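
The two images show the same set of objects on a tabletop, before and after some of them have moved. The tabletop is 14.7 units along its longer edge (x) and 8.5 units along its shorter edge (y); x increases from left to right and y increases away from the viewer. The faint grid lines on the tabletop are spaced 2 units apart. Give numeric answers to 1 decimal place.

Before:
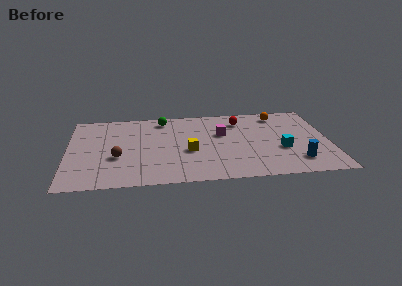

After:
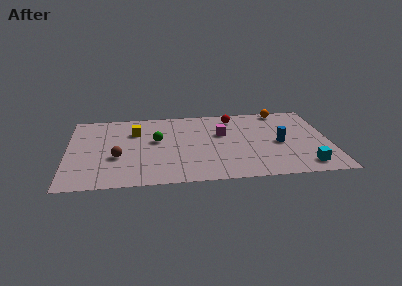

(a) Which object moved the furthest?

the yellow cube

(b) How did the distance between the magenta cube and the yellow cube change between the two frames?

+2.3

The distance was about 2.6 in the first image and 4.9 in the second, so they moved 2.3 units further apart.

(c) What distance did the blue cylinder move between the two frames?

2.3

The blue cylinder moved from about (12.8, 1.8) to (11.9, 3.9), a distance of √(0.9² + 2.1²) ≈ 2.3.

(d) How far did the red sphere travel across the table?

0.6

The red sphere moved from about (9.8, 6.7) to (9.4, 7.1), a distance of √(0.4² + 0.4²) ≈ 0.6.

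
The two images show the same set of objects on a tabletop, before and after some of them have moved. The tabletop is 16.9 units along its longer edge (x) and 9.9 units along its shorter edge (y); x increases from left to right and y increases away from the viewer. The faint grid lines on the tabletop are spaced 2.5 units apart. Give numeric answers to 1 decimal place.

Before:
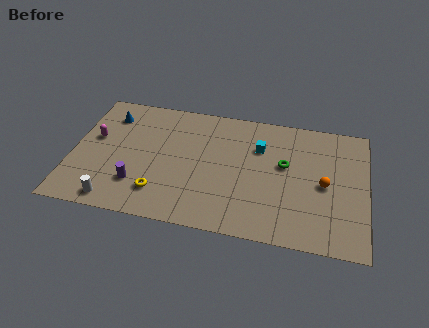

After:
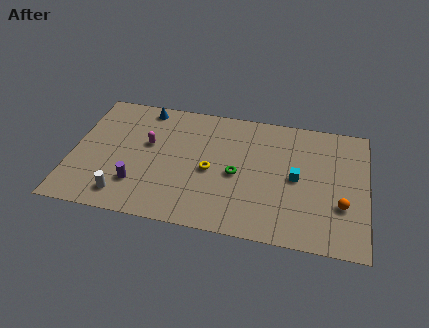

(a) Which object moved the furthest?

the yellow torus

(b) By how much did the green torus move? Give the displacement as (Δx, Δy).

(-2.7, -1.3)

From the two frames, the green torus sits at roughly (12.2, 5.8) before and (9.5, 4.5) after.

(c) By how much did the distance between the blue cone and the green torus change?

-3.4

The distance was about 10.5 in the first image and 7.1 in the second, so they moved 3.4 units closer together.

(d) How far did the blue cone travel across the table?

2.2

From (1.9, 7.8) to (3.9, 8.8), the blue cone covered √(2.0² + 1.0²) ≈ 2.2 units.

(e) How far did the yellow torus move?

3.6

The yellow torus was near (5.2, 2.2) before and (8.0, 4.5) after, so it travelled √(2.8² + 2.3²) ≈ 3.6 units.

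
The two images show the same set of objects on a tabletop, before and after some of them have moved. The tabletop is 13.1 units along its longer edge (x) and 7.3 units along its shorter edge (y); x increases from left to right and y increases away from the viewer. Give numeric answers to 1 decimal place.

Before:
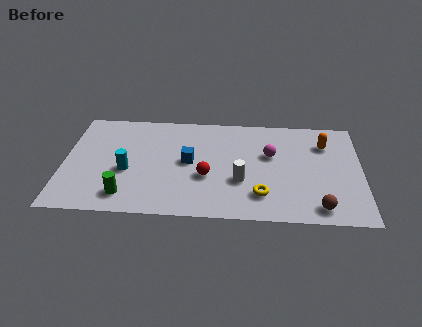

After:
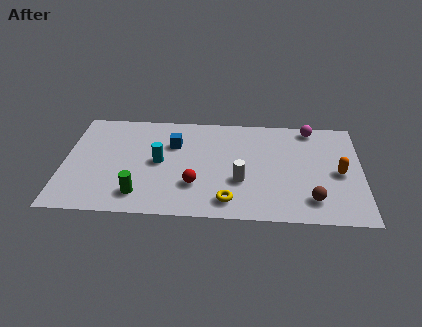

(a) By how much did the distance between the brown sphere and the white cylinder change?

-0.5

The distance was about 3.8 in the first image and 3.3 in the second, so they moved 0.5 units closer together.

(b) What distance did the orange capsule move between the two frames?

2.1

The orange capsule moved from about (11.5, 5.4) to (12.1, 3.4), a distance of √(0.6² + 2.0²) ≈ 2.1.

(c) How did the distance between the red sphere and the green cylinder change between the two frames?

-1.3

Before: roughly 3.8 units apart; after: 2.5. That's 1.3 units closer together.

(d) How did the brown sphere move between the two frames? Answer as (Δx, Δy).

(-0.3, 0.5)

The brown sphere was at about (11.2, 1.0) and moved to about (10.9, 1.5).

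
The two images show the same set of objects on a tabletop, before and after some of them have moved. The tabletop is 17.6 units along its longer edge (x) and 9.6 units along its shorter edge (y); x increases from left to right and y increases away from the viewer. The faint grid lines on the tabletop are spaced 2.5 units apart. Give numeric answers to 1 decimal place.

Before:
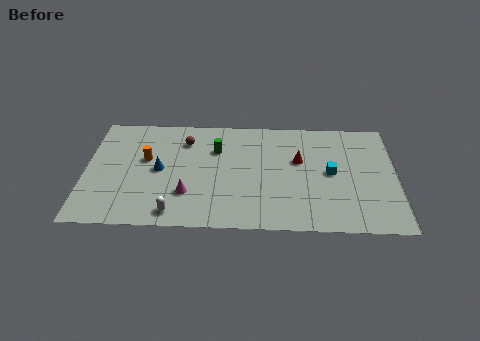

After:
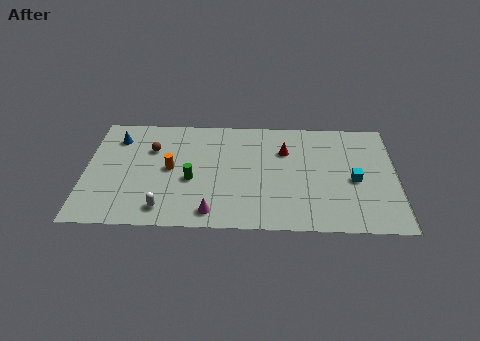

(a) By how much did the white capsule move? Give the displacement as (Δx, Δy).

(-0.6, 0.3)

The white capsule started near (5.1, 1.2) and ended near (4.5, 1.5).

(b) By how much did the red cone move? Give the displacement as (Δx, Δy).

(-0.8, 0.8)

The red cone started near (12.1, 5.9) and ended near (11.3, 6.7).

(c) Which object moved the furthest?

the blue cone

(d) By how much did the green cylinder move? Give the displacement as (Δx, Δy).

(-1.4, -2.7)

The green cylinder started near (7.4, 6.7) and ended near (6.0, 4.0).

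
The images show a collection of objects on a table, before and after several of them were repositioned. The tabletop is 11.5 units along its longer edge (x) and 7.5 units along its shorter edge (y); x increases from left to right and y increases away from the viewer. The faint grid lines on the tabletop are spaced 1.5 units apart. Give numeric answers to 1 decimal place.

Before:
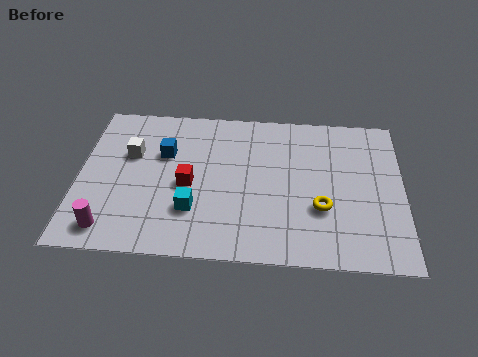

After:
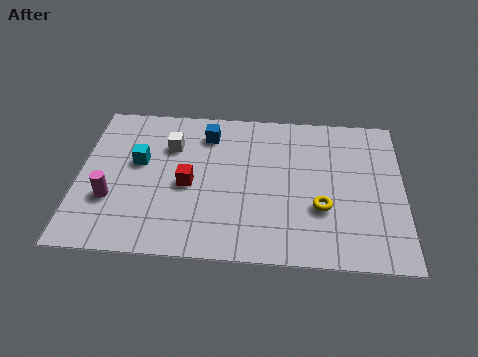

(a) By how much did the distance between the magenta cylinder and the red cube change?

-0.7

Before: roughly 3.5 units apart; after: 2.8. That's 0.7 units closer together.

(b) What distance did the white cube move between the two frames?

1.5

From (1.8, 4.8) to (3.2, 5.3), the white cube covered √(1.4² + 0.5²) ≈ 1.5 units.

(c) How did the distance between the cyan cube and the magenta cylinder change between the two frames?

-1.0

Before: roughly 3.1 units apart; after: 2.1. That's 1.0 units closer together.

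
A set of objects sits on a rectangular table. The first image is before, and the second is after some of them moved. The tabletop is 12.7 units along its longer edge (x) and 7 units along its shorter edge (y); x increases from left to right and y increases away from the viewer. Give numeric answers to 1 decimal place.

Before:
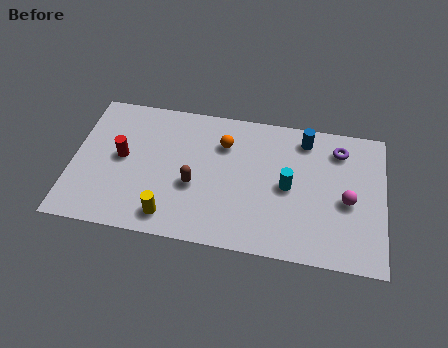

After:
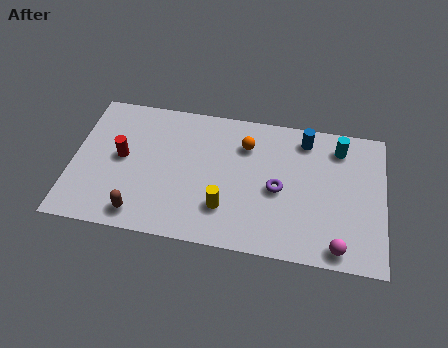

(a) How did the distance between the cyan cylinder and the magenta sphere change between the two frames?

+2.5

Before: roughly 2.4 units apart; after: 4.9. That's 2.5 units further apart.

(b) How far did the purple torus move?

3.4

From (10.8, 5.6) to (8.4, 3.2), the purple torus covered √(2.4² + 2.4²) ≈ 3.4 units.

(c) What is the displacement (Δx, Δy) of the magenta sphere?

(-0.3, -2.3)

The magenta sphere started near (11.2, 3.1) and ended near (10.9, 0.8).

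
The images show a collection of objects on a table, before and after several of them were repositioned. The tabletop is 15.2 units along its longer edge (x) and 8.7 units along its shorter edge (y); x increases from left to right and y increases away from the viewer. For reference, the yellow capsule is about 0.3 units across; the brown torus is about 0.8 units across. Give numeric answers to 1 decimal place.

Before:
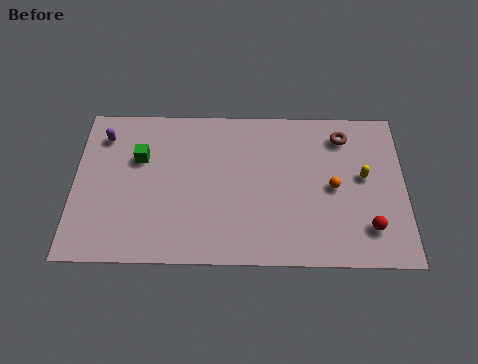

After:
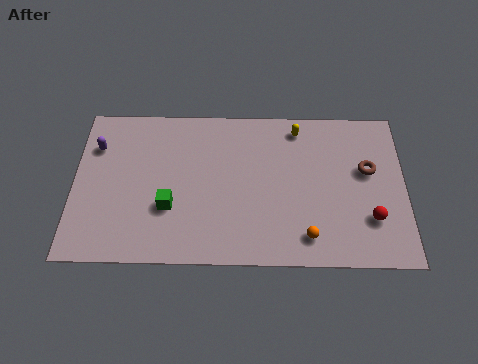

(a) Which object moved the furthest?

the yellow capsule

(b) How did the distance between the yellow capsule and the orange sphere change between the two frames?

+4.5

They were about 1.5 units apart before and 6.0 after — 4.5 units further apart.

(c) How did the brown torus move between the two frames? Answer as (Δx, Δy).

(1.1, -1.9)

The brown torus started near (12.4, 7.1) and ended near (13.5, 5.2).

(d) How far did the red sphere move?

0.5

The red sphere was near (13.5, 2.0) before and (13.6, 2.5) after, so it travelled √(0.1² + 0.5²) ≈ 0.5 units.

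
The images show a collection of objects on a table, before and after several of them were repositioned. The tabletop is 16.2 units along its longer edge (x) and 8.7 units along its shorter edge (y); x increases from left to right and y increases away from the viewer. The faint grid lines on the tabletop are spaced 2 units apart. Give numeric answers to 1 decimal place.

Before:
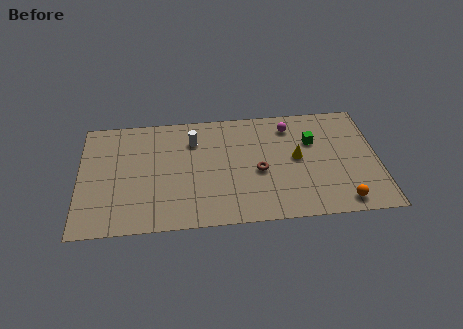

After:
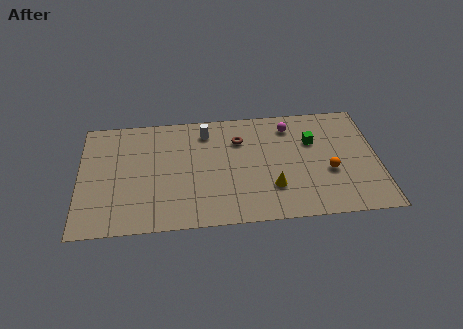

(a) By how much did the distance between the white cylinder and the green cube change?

-0.6

The distance was about 6.5 in the first image and 5.9 in the second, so they moved 0.6 units closer together.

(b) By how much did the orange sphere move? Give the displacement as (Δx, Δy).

(-0.6, 2.3)

The orange sphere was at about (14.1, 1.1) and moved to about (13.5, 3.4).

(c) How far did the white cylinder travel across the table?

0.9

From (6.2, 6.5) to (6.9, 7.1), the white cylinder covered √(0.7² + 0.6²) ≈ 0.9 units.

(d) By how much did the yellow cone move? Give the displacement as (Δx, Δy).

(-1.4, -2.1)

The yellow cone started near (11.8, 4.6) and ended near (10.4, 2.5).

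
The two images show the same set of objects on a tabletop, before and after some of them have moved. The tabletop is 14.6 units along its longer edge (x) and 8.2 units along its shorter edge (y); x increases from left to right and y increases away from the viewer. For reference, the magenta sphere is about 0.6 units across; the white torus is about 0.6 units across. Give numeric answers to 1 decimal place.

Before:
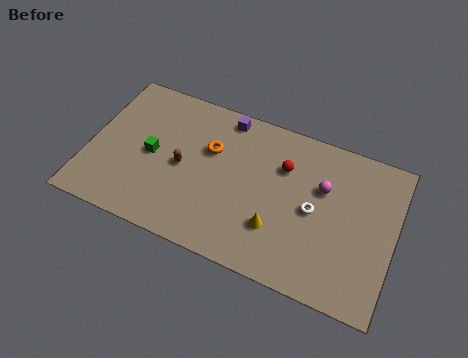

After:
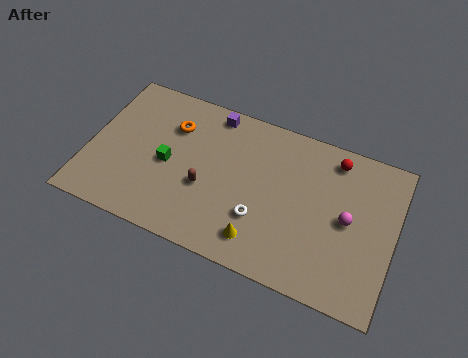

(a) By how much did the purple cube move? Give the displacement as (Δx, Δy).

(-0.6, 0.0)

The purple cube was at about (6.2, 7.3) and moved to about (5.6, 7.3).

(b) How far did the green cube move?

0.8

From (3.0, 4.0) to (3.8, 3.8), the green cube covered √(0.8² + 0.2²) ≈ 0.8 units.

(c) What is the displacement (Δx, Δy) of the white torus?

(-2.4, -1.4)

From the two frames, the white torus sits at roughly (10.8, 4.0) before and (8.4, 2.6) after.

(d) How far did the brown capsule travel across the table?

1.4

The brown capsule was near (4.5, 3.9) before and (5.7, 3.2) after, so it travelled √(1.2² + 0.7²) ≈ 1.4 units.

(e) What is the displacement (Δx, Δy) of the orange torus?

(-1.9, 0.6)

From the two frames, the orange torus sits at roughly (5.7, 5.3) before and (3.8, 5.9) after.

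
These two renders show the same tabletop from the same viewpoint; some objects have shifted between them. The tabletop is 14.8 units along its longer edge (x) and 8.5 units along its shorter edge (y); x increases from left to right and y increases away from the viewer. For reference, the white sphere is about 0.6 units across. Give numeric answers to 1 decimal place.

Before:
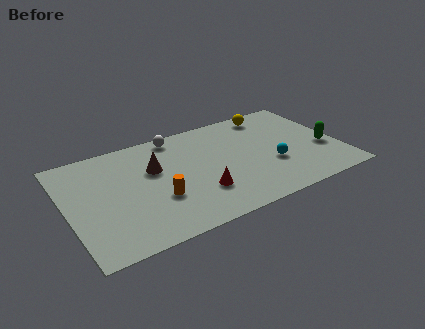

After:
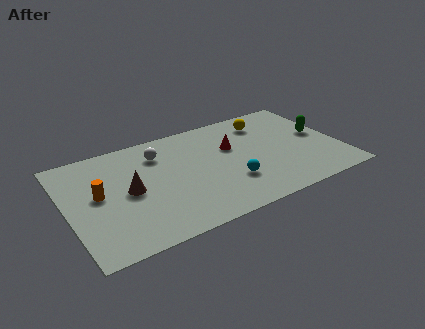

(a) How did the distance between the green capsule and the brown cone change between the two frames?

+1.2

The distance was about 9.4 in the first image and 10.6 in the second, so they moved 1.2 units further apart.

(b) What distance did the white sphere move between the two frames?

1.6

From (6.3, 7.6) to (5.2, 6.5), the white sphere covered √(1.1² + 1.1²) ≈ 1.6 units.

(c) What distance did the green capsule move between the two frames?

1.3

The green capsule moved from about (14.0, 3.3) to (13.9, 4.6), a distance of √(0.1² + 1.3²) ≈ 1.3.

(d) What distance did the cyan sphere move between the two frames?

2.5

The cyan sphere moved from about (11.0, 3.1) to (8.6, 2.6), a distance of √(2.4² + 0.5²) ≈ 2.5.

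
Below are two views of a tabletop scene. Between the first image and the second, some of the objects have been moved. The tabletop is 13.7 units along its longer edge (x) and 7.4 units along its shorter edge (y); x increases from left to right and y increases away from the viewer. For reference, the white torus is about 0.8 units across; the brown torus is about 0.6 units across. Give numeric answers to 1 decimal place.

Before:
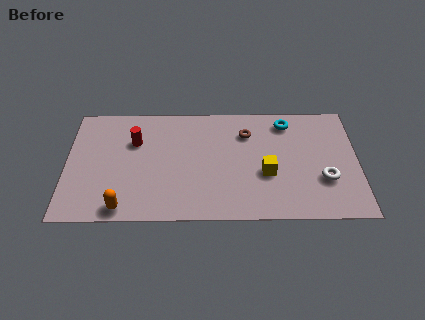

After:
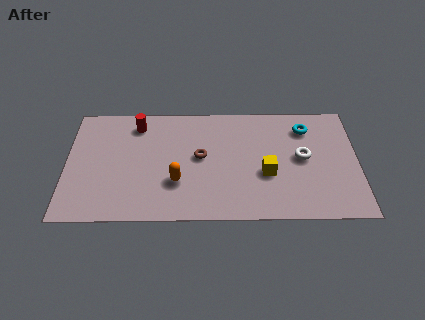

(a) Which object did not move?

the yellow cube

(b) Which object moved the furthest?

the orange capsule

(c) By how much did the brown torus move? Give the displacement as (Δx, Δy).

(-2.2, -1.5)

From the two frames, the brown torus sits at roughly (8.5, 5.5) before and (6.3, 4.0) after.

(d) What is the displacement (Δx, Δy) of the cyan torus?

(0.9, -0.4)

The cyan torus was at about (10.4, 6.2) and moved to about (11.3, 5.8).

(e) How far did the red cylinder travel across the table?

1.1

The red cylinder was near (3.2, 5.0) before and (3.3, 6.1) after, so it travelled √(0.1² + 1.1²) ≈ 1.1 units.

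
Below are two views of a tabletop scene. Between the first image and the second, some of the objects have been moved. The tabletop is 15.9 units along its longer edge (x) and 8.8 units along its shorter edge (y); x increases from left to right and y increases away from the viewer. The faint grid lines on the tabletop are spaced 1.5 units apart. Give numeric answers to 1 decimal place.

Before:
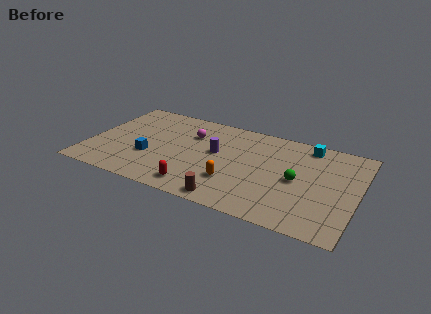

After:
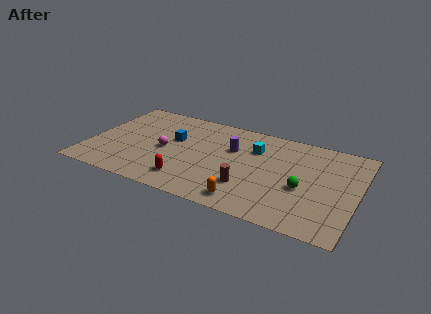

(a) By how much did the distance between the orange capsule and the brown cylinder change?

-0.4

Before: roughly 1.7 units apart; after: 1.3. That's 0.4 units closer together.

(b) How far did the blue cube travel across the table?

2.5

The blue cube was near (3.7, 3.1) before and (4.9, 5.3) after, so it travelled √(1.2² + 2.2²) ≈ 2.5 units.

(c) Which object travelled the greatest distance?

the cyan cube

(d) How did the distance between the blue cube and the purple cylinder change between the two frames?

-0.7

They were about 4.2 units apart before and 3.5 after — 0.7 units closer together.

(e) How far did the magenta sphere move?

2.5

From (5.8, 6.2) to (4.5, 4.1), the magenta sphere covered √(1.3² + 2.1²) ≈ 2.5 units.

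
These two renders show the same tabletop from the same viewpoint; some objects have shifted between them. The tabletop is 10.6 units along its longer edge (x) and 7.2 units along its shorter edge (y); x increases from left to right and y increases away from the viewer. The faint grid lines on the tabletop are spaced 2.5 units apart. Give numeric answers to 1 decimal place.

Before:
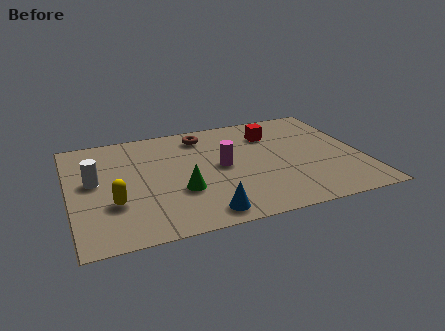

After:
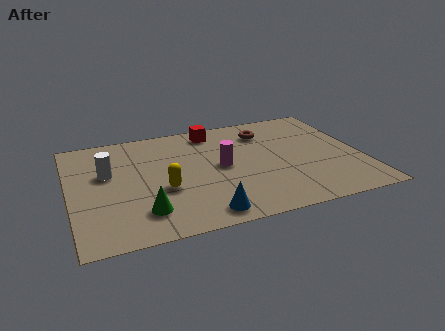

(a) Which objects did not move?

the blue cone and the magenta cylinder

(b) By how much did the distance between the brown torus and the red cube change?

-0.6

Before: roughly 2.6 units apart; after: 2.0. That's 0.6 units closer together.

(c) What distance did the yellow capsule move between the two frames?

1.8

From (1.5, 2.4) to (3.3, 2.8), the yellow capsule covered √(1.8² + 0.4²) ≈ 1.8 units.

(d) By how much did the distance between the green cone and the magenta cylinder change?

+1.7

The distance was about 2.0 in the first image and 3.7 in the second, so they moved 1.7 units further apart.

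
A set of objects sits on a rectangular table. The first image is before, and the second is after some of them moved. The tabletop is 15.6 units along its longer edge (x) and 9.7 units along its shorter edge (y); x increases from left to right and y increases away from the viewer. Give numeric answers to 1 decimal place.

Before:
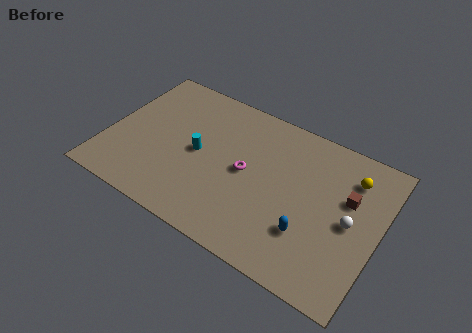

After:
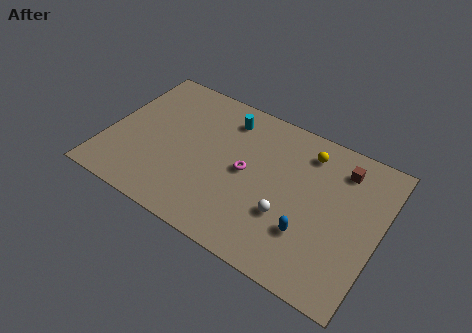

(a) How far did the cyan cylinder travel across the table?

3.3

The cyan cylinder moved from about (5.2, 4.8) to (6.4, 7.9), a distance of √(1.2² + 3.1²) ≈ 3.3.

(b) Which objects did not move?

the magenta torus and the blue capsule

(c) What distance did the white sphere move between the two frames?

3.7

The white sphere was near (14.0, 4.7) before and (10.6, 3.3) after, so it travelled √(3.4² + 1.4²) ≈ 3.7 units.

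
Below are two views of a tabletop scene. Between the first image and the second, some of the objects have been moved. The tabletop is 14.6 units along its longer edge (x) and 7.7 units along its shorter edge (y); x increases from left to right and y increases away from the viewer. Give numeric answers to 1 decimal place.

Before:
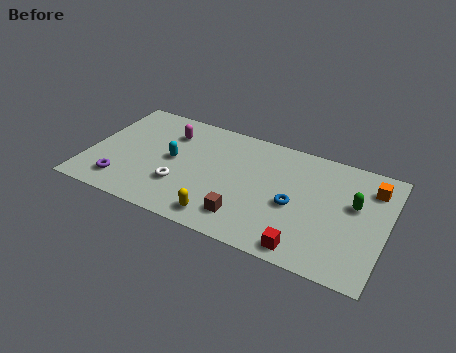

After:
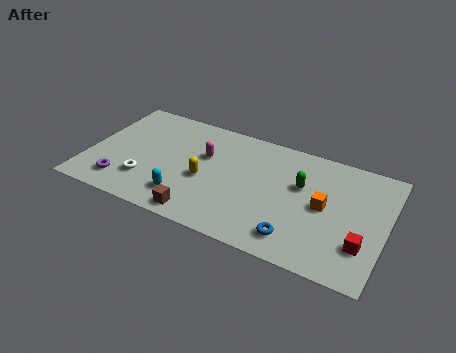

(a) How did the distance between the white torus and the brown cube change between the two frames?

-0.3

The distance was about 3.4 in the first image and 3.1 in the second, so they moved 0.3 units closer together.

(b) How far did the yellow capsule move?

2.5

The yellow capsule moved from about (6.9, 1.1) to (5.8, 3.3), a distance of √(1.1² + 2.2²) ≈ 2.5.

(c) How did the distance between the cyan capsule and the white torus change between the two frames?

+0.3

Before: roughly 1.7 units apart; after: 2.0. That's 0.3 units further apart.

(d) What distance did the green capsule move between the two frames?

2.6

The green capsule moved from about (13.0, 4.6) to (10.4, 4.8), a distance of √(2.6² + 0.2²) ≈ 2.6.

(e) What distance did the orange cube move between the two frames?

3.0

The orange cube moved from about (13.7, 6.0) to (11.6, 3.9), a distance of √(2.1² + 2.1²) ≈ 3.0.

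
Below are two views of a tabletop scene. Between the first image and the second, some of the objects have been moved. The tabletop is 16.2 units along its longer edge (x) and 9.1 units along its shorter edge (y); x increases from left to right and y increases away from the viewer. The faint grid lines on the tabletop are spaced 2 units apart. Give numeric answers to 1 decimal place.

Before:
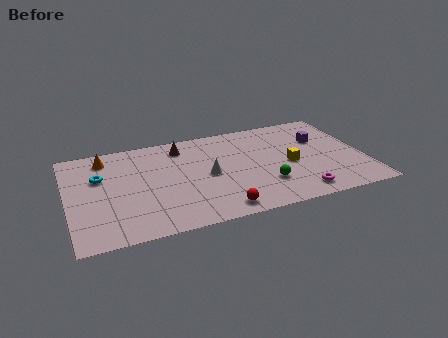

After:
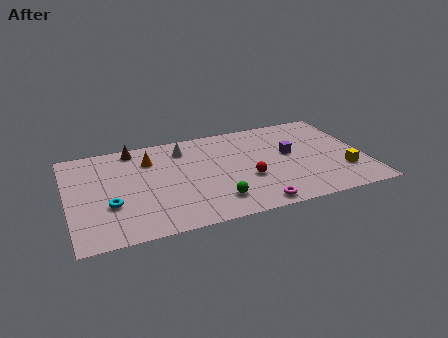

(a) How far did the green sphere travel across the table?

2.9

The green sphere moved from about (10.6, 2.6) to (7.8, 1.9), a distance of √(2.8² + 0.7²) ≈ 2.9.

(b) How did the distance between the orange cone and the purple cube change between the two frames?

-4.1

Before: roughly 11.9 units apart; after: 7.8. That's 4.1 units closer together.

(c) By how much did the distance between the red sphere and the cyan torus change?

-0.3

They were about 7.8 units apart before and 7.5 after — 0.3 units closer together.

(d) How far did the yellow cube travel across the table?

3.2

The yellow cube was near (12.1, 4.1) before and (14.9, 2.6) after, so it travelled √(2.8² + 1.5²) ≈ 3.2 units.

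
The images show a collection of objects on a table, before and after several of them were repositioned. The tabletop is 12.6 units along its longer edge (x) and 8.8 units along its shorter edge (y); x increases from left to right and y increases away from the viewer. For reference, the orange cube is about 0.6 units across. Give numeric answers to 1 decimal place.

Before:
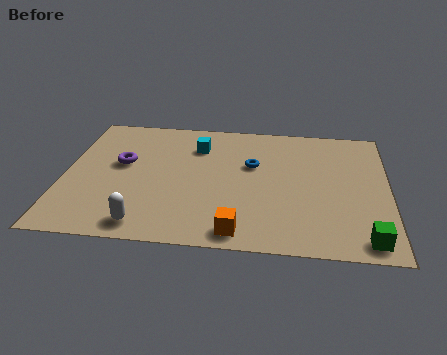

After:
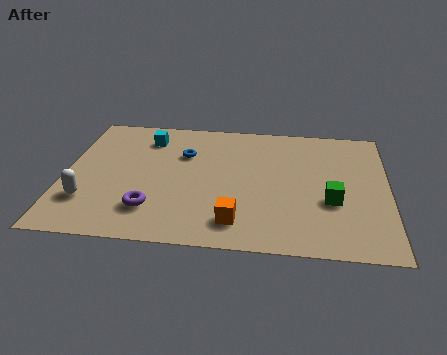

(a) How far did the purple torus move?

3.3

From (2.2, 5.1) to (3.5, 2.1), the purple torus covered √(1.3² + 3.0²) ≈ 3.3 units.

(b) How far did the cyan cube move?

2.0

The cyan cube moved from about (5.1, 6.6) to (3.1, 7.0), a distance of √(2.0² + 0.4²) ≈ 2.0.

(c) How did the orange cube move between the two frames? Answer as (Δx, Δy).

(-0.1, 0.6)

The orange cube started near (6.9, 1.0) and ended near (6.8, 1.6).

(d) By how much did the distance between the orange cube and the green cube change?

-0.8

The distance was about 4.8 in the first image and 4.0 in the second, so they moved 0.8 units closer together.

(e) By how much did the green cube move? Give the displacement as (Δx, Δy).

(-1.3, 2.3)

The green cube was at about (11.7, 1.0) and moved to about (10.4, 3.3).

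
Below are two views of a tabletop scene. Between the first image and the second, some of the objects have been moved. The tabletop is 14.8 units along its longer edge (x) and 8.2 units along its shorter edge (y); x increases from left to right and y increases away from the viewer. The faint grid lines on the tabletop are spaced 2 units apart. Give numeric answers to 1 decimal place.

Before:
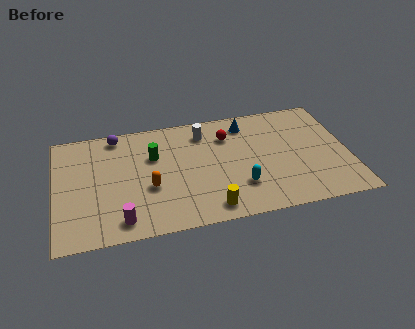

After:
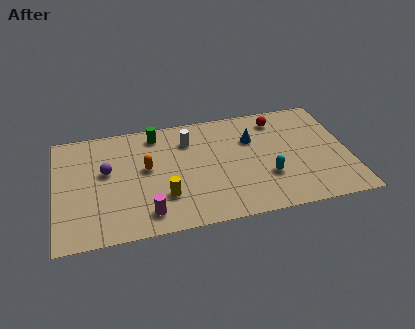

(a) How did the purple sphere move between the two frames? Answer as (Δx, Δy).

(-0.6, -2.5)

The purple sphere was at about (3.2, 7.3) and moved to about (2.6, 4.8).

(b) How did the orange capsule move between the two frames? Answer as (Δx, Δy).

(-0.1, 1.4)

From the two frames, the orange capsule sits at roughly (4.7, 3.2) before and (4.6, 4.6) after.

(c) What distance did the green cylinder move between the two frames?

1.6

The green cylinder moved from about (5.0, 5.4) to (5.2, 7.0), a distance of √(0.2² + 1.6²) ≈ 1.6.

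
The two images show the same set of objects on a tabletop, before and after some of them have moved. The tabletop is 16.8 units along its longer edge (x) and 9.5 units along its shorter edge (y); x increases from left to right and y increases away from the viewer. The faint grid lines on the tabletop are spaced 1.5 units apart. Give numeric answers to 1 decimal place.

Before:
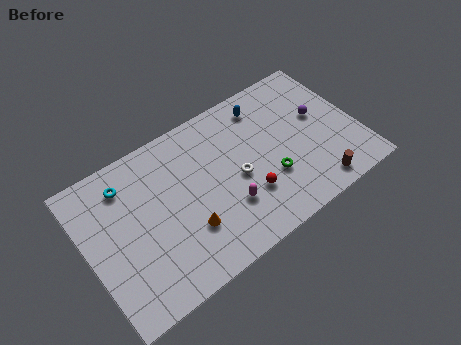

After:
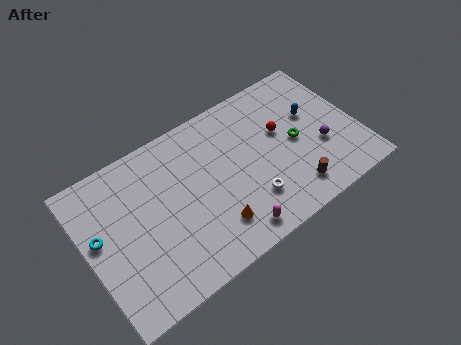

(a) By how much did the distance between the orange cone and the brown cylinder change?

-3.1

They were about 8.0 units apart before and 4.9 after — 3.1 units closer together.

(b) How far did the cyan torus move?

3.0

The cyan torus moved from about (2.8, 7.6) to (0.8, 5.4), a distance of √(2.0² + 2.2²) ≈ 3.0.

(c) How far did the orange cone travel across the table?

1.7

From (5.8, 2.9) to (7.3, 2.2), the orange cone covered √(1.5² + 0.7²) ≈ 1.7 units.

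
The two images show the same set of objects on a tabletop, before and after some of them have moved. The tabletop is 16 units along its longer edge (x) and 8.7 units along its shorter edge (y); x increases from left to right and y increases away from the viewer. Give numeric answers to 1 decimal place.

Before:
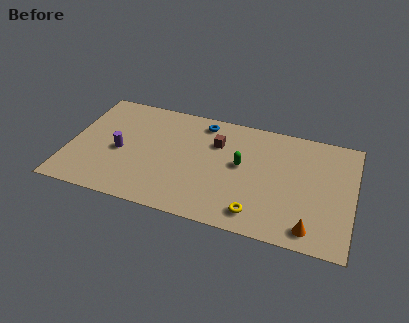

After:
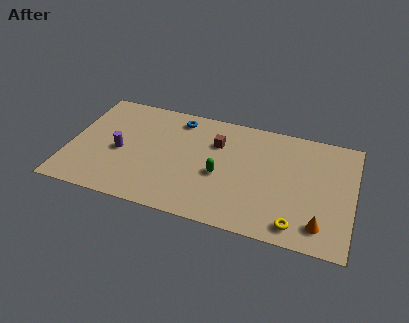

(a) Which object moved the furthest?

the yellow torus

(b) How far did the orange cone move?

0.6

From (13.8, 1.2) to (14.3, 1.6), the orange cone covered √(0.5² + 0.4²) ≈ 0.6 units.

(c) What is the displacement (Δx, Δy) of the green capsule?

(-1.1, -1.1)

From the two frames, the green capsule sits at roughly (9.7, 4.8) before and (8.6, 3.7) after.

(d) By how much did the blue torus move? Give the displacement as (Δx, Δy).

(-1.4, -0.1)

The blue torus was at about (7.3, 7.5) and moved to about (5.9, 7.4).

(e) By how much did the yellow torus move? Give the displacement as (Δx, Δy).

(2.2, -0.2)

From the two frames, the yellow torus sits at roughly (10.8, 1.4) before and (13.0, 1.2) after.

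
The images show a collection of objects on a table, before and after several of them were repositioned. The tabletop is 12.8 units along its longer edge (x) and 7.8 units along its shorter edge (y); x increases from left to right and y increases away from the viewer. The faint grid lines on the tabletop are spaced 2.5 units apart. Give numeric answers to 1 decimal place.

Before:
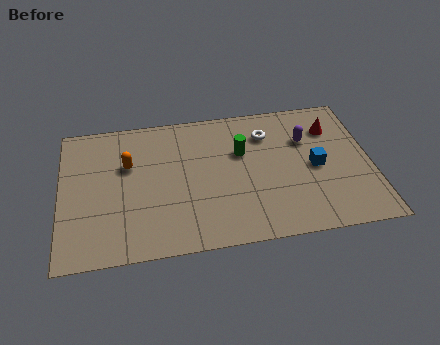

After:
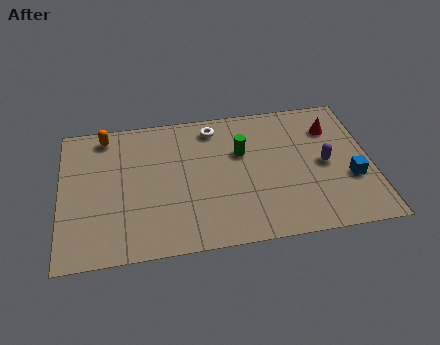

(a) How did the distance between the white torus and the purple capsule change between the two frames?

+3.6

The distance was about 1.7 in the first image and 5.3 in the second, so they moved 3.6 units further apart.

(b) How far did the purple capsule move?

1.7

The purple capsule was near (10.2, 5.3) before and (10.9, 3.8) after, so it travelled √(0.7² + 1.5²) ≈ 1.7 units.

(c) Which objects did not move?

the green cylinder and the red cone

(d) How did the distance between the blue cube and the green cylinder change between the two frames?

+1.6

The distance was about 3.3 in the first image and 4.9 in the second, so they moved 1.6 units further apart.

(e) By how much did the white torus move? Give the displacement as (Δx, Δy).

(-2.2, 0.7)

The white torus was at about (8.6, 5.9) and moved to about (6.4, 6.6).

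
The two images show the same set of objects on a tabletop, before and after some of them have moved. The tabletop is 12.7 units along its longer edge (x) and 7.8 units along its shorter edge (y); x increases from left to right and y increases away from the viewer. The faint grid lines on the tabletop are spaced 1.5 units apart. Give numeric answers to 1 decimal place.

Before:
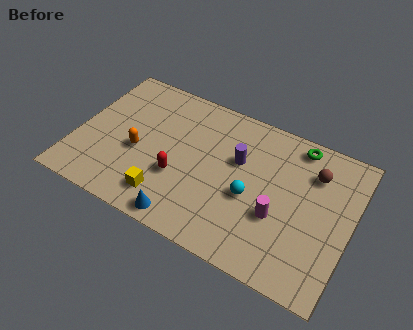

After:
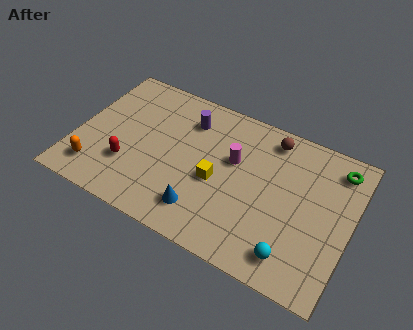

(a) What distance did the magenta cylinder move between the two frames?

3.0

From (9.5, 2.9) to (7.2, 4.8), the magenta cylinder covered √(2.3² + 1.9²) ≈ 3.0 units.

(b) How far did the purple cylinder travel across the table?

2.7

The purple cylinder was near (7.4, 4.9) before and (4.9, 6.0) after, so it travelled √(2.5² + 1.1²) ≈ 2.7 units.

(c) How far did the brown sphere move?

2.3

From (10.8, 5.8) to (8.7, 6.7), the brown sphere covered √(2.1² + 0.9²) ≈ 2.3 units.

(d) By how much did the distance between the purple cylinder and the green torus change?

+3.7

The distance was about 3.2 in the first image and 6.9 in the second, so they moved 3.7 units further apart.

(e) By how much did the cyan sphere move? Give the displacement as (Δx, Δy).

(2.2, -2.0)

The cyan sphere was at about (8.2, 3.3) and moved to about (10.4, 1.3).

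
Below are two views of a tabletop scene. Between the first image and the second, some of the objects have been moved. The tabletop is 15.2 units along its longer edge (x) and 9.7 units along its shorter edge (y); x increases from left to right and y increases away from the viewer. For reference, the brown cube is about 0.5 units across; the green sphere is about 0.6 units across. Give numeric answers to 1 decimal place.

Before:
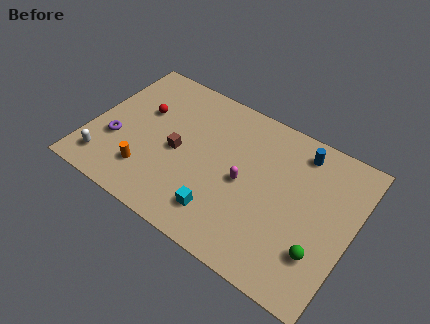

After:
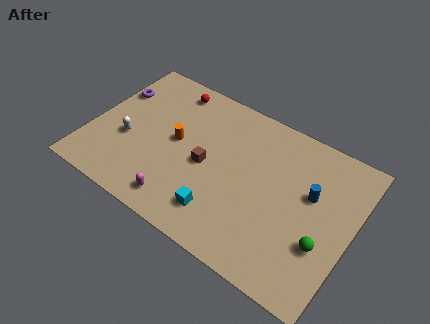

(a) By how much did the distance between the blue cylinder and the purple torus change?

+0.7

The distance was about 11.2 in the first image and 11.9 in the second, so they moved 0.7 units further apart.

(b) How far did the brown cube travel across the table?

1.7

The brown cube was near (5.1, 4.5) before and (6.8, 4.5) after, so it travelled √(1.7² + 0.0²) ≈ 1.7 units.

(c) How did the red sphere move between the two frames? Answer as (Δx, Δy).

(1.2, 2.3)

The red sphere started near (2.7, 6.1) and ended near (3.9, 8.4).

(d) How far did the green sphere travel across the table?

0.6

The green sphere moved from about (13.7, 2.7) to (13.8, 3.3), a distance of √(0.1² + 0.6²) ≈ 0.6.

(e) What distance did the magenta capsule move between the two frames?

4.5

The magenta capsule moved from about (9.0, 4.6) to (5.8, 1.4), a distance of √(3.2² + 3.2²) ≈ 4.5.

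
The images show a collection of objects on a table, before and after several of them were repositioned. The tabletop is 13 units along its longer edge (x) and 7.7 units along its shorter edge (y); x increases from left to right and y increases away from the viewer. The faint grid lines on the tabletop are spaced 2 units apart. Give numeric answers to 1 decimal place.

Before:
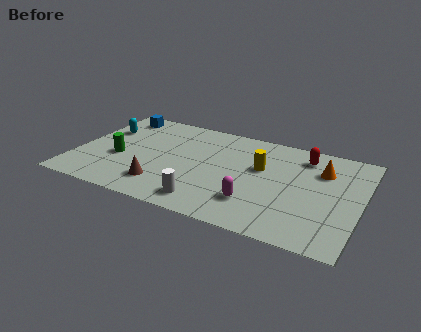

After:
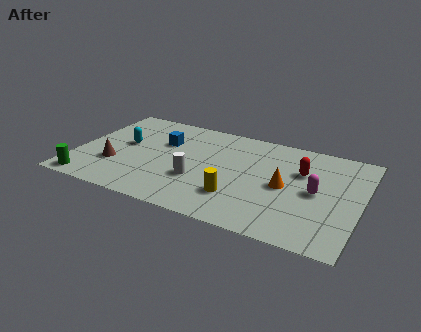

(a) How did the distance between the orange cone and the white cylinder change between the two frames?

-2.4

Before: roughly 6.4 units apart; after: 4.0. That's 2.4 units closer together.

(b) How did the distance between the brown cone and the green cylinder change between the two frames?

-0.6

Before: roughly 2.6 units apart; after: 2.0. That's 0.6 units closer together.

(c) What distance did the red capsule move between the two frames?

1.2

The red capsule was near (10.2, 6.3) before and (10.2, 5.1) after, so it travelled √(0.0² + 1.2²) ≈ 1.2 units.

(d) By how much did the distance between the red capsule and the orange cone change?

+0.3

They were about 1.2 units apart before and 1.5 after — 0.3 units further apart.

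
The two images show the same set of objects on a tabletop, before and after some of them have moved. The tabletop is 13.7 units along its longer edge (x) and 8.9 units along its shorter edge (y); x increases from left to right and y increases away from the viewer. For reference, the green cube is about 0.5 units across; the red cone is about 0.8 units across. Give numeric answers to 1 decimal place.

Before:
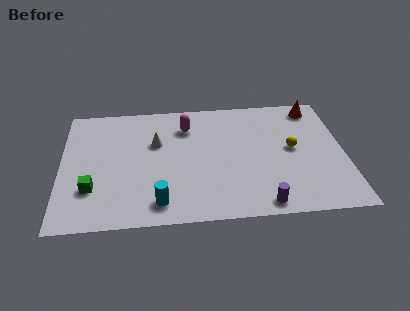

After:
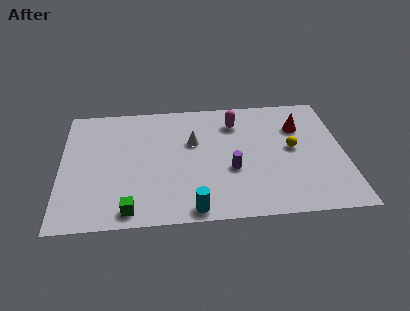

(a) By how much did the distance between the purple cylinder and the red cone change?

-2.9

The distance was about 7.4 in the first image and 4.5 in the second, so they moved 2.9 units closer together.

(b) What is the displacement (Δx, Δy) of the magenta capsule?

(2.4, 0.1)

The magenta capsule was at about (6.1, 6.8) and moved to about (8.5, 6.9).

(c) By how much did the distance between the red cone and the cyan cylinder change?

-2.3

They were about 9.9 units apart before and 7.6 after — 2.3 units closer together.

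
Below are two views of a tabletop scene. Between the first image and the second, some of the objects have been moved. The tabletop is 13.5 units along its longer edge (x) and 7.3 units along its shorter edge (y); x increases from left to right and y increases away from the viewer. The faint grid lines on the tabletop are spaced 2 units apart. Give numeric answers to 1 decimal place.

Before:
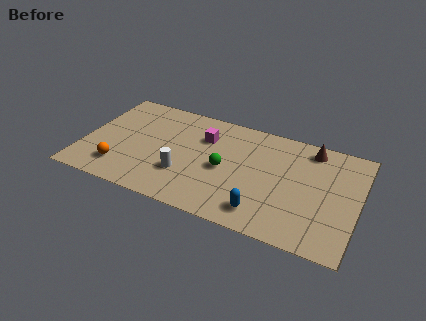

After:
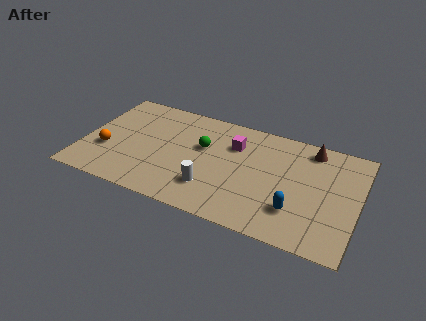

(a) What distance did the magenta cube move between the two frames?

1.5

The magenta cube was near (5.8, 5.2) before and (7.3, 5.2) after, so it travelled √(1.5² + 0.0²) ≈ 1.5 units.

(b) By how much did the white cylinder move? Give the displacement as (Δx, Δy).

(1.4, -0.4)

The white cylinder was at about (5.1, 2.3) and moved to about (6.5, 1.9).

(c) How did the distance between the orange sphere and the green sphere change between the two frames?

-0.3

They were about 5.3 units apart before and 5.0 after — 0.3 units closer together.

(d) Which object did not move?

the brown cone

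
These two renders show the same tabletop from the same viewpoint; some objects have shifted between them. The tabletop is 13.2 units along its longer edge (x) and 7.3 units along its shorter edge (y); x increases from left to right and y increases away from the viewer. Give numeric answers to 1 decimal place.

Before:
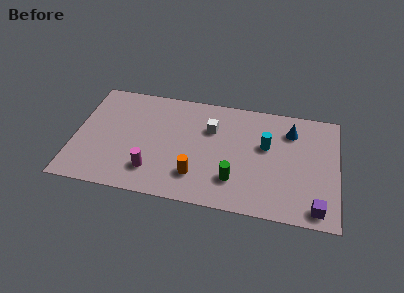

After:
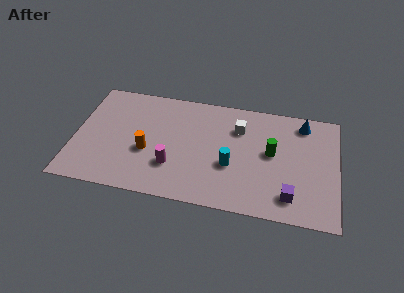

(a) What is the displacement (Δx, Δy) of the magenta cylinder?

(1.0, 0.5)

The magenta cylinder was at about (4.0, 1.7) and moved to about (5.0, 2.2).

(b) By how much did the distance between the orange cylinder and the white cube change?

+1.8

The distance was about 3.3 in the first image and 5.1 in the second, so they moved 1.8 units further apart.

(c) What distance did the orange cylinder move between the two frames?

2.7

The orange cylinder moved from about (6.2, 1.8) to (3.7, 2.9), a distance of √(2.5² + 1.1²) ≈ 2.7.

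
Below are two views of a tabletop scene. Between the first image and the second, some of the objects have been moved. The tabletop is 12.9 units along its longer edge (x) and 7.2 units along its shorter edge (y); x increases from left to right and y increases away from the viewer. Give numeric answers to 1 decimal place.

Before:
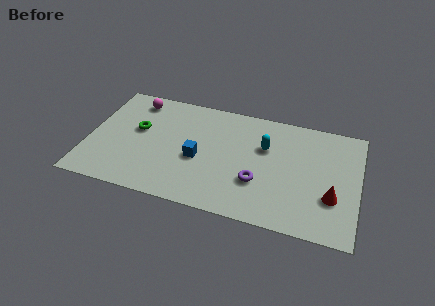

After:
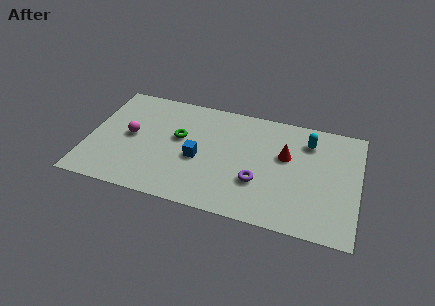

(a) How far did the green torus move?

2.0

From (2.3, 4.2) to (4.3, 4.2), the green torus covered √(2.0² + 0.0²) ≈ 2.0 units.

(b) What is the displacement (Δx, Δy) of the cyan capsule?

(2.0, 0.9)

From the two frames, the cyan capsule sits at roughly (8.4, 4.7) before and (10.4, 5.6) after.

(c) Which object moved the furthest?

the red cone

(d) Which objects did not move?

the purple torus and the blue cube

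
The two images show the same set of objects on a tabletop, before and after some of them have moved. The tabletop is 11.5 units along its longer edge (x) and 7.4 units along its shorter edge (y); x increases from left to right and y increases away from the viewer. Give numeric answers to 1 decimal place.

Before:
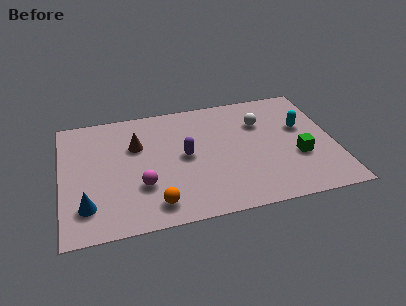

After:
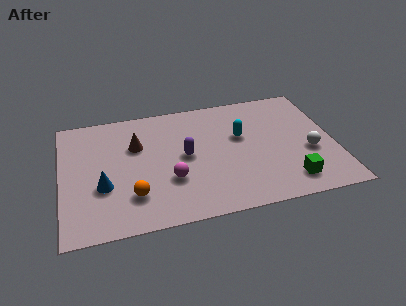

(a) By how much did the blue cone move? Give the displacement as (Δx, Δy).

(0.7, 1.0)

From the two frames, the blue cone sits at roughly (1.0, 1.7) before and (1.7, 2.7) after.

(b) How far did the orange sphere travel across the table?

1.1

The orange sphere was near (3.8, 1.2) before and (2.9, 1.9) after, so it travelled √(0.9² + 0.7²) ≈ 1.1 units.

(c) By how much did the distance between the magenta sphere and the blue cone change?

+0.4

They were about 2.4 units apart before and 2.8 after — 0.4 units further apart.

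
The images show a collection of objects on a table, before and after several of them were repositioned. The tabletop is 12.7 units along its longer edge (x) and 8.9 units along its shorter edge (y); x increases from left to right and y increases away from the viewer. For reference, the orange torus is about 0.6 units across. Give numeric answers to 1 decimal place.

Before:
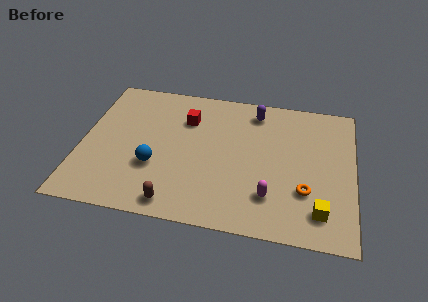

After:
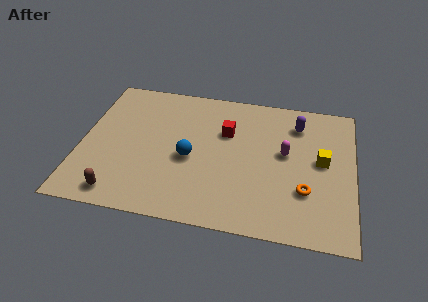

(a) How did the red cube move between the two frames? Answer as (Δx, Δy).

(1.9, -0.5)

The red cube was at about (4.8, 6.4) and moved to about (6.7, 5.9).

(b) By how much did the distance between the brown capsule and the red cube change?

+1.3

The distance was about 5.4 in the first image and 6.7 in the second, so they moved 1.3 units further apart.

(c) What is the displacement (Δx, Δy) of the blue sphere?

(1.6, 0.8)

From the two frames, the blue sphere sits at roughly (3.5, 3.1) before and (5.1, 3.9) after.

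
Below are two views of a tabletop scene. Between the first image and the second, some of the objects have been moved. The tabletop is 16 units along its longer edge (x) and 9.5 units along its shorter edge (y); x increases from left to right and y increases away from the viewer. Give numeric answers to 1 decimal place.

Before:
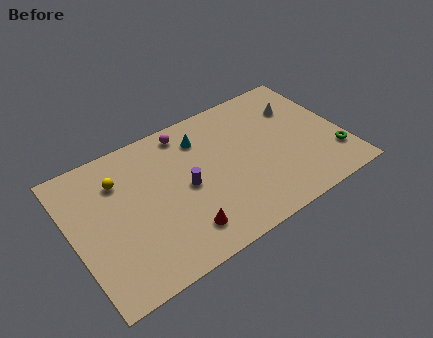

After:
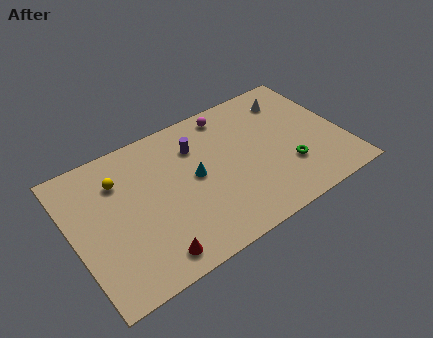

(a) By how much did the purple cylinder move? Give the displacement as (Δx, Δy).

(1.0, 2.4)

The purple cylinder was at about (6.6, 4.6) and moved to about (7.6, 7.0).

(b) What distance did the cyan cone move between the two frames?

2.5

The cyan cone moved from about (8.0, 7.4) to (7.2, 5.0), a distance of √(0.8² + 2.4²) ≈ 2.5.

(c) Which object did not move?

the yellow sphere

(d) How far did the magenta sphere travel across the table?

2.6

From (7.2, 8.3) to (9.8, 8.3), the magenta sphere covered √(2.6² + 0.0²) ≈ 2.6 units.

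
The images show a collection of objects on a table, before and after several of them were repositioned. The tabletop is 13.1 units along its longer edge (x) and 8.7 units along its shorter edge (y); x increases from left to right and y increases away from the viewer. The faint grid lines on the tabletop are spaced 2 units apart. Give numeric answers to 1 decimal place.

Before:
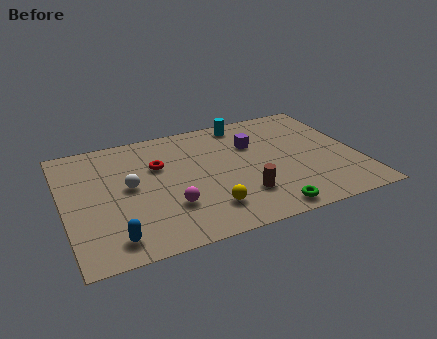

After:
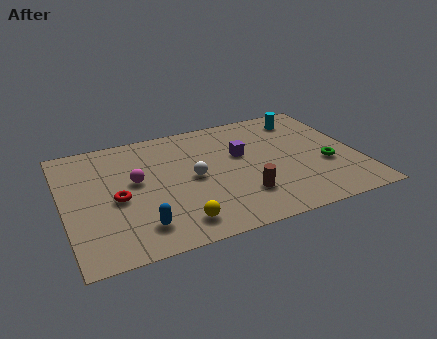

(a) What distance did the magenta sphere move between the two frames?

2.6

The magenta sphere moved from about (4.5, 2.6) to (3.2, 4.9), a distance of √(1.3² + 2.3²) ≈ 2.6.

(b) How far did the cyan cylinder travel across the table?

2.7

The cyan cylinder moved from about (8.4, 7.7) to (11.1, 7.2), a distance of √(2.7² + 0.5²) ≈ 2.7.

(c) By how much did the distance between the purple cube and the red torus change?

+1.6

The distance was about 4.3 in the first image and 5.9 in the second, so they moved 1.6 units further apart.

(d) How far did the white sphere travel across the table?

2.8

From (2.9, 4.6) to (5.7, 4.3), the white sphere covered √(2.8² + 0.3²) ≈ 2.8 units.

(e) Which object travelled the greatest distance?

the green torus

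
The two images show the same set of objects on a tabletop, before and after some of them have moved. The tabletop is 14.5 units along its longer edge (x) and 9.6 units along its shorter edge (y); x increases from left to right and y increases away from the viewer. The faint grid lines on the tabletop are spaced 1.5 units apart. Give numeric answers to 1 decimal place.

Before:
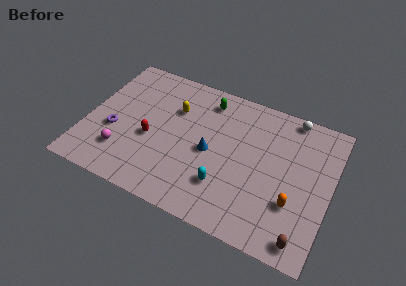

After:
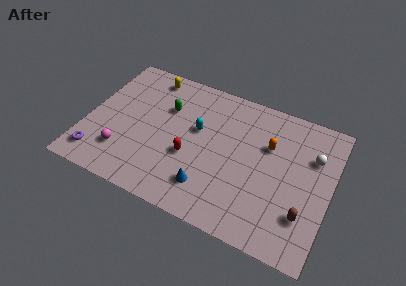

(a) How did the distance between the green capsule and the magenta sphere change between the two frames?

-2.5

They were about 7.1 units apart before and 4.6 after — 2.5 units closer together.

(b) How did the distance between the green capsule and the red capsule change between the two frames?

-1.6

The distance was about 4.9 in the first image and 3.3 in the second, so they moved 1.6 units closer together.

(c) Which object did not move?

the magenta sphere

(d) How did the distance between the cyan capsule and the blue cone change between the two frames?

+1.6

Before: roughly 2.2 units apart; after: 3.8. That's 1.6 units further apart.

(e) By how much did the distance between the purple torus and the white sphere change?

+2.0

Before: roughly 11.3 units apart; after: 13.3. That's 2.0 units further apart.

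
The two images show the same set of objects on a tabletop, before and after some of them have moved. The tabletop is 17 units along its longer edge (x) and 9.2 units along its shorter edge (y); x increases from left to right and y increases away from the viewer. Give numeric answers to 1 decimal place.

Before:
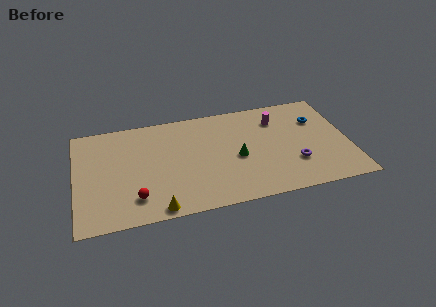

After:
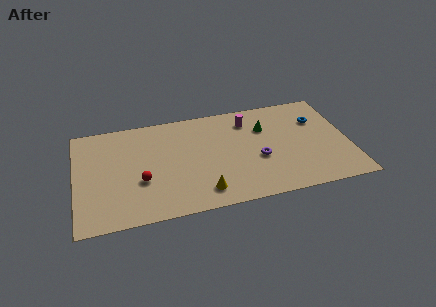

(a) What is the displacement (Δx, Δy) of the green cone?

(1.9, 2.3)

From the two frames, the green cone sits at roughly (10.0, 4.1) before and (11.9, 6.4) after.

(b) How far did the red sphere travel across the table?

1.5

The red sphere moved from about (3.6, 2.0) to (4.0, 3.4), a distance of √(0.4² + 1.4²) ≈ 1.5.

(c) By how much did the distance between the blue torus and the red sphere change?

-0.8

The distance was about 12.4 in the first image and 11.6 in the second, so they moved 0.8 units closer together.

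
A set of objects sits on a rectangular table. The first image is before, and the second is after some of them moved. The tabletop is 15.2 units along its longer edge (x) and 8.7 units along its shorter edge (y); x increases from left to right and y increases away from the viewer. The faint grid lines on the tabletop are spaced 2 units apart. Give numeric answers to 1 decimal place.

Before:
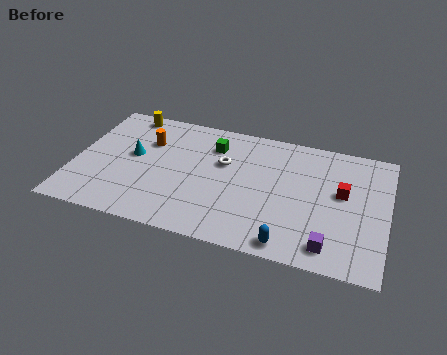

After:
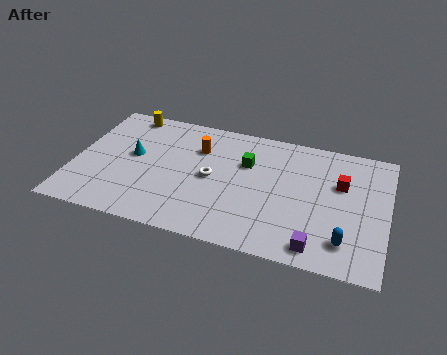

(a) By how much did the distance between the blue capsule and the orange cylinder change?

-0.3

The distance was about 8.9 in the first image and 8.6 in the second, so they moved 0.3 units closer together.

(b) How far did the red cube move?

0.6

From (13.0, 5.0) to (12.9, 5.6), the red cube covered √(0.1² + 0.6²) ≈ 0.6 units.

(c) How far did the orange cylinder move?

2.5

The orange cylinder was near (3.4, 6.0) before and (5.9, 6.2) after, so it travelled √(2.5² + 0.2²) ≈ 2.5 units.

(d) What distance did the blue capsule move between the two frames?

2.8

The blue capsule moved from about (10.7, 0.9) to (13.3, 1.8), a distance of √(2.6² + 0.9²) ≈ 2.8.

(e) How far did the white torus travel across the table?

1.3

From (7.2, 5.5) to (6.7, 4.3), the white torus covered √(0.5² + 1.2²) ≈ 1.3 units.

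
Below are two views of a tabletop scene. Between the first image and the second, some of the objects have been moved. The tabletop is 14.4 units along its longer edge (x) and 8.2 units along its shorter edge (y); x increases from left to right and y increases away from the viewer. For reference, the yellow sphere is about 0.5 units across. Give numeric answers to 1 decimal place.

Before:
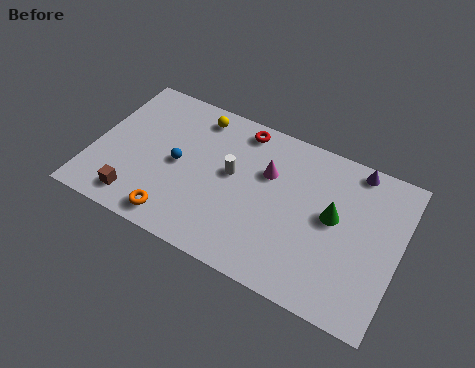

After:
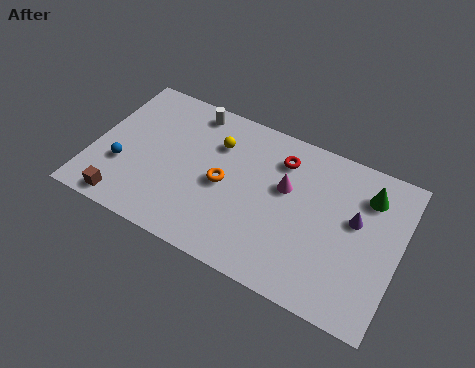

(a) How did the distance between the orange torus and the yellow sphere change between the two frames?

-3.8

Before: roughly 5.9 units apart; after: 2.1. That's 3.8 units closer together.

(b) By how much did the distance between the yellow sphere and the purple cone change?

-0.7

Before: roughly 7.5 units apart; after: 6.8. That's 0.7 units closer together.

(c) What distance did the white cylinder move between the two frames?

3.5

The white cylinder moved from about (6.5, 4.6) to (4.2, 7.2), a distance of √(2.3² + 2.6²) ≈ 3.5.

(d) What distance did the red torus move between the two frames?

2.2

The red torus was near (6.6, 7.2) before and (8.6, 6.4) after, so it travelled √(2.0² + 0.8²) ≈ 2.2 units.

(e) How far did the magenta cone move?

1.0

The magenta cone moved from about (8.1, 5.4) to (9.0, 5.0), a distance of √(0.9² + 0.4²) ≈ 1.0.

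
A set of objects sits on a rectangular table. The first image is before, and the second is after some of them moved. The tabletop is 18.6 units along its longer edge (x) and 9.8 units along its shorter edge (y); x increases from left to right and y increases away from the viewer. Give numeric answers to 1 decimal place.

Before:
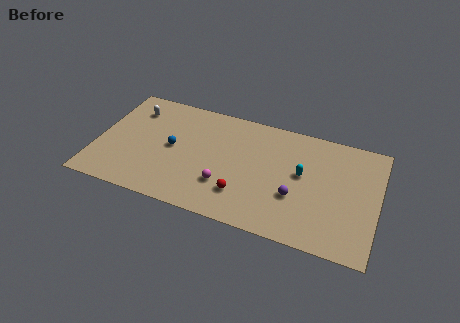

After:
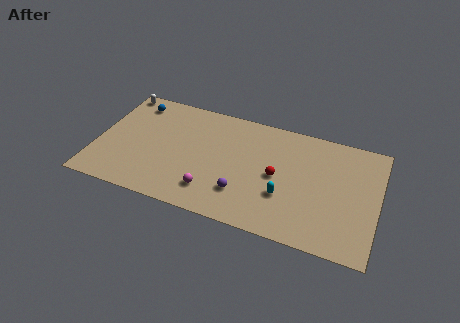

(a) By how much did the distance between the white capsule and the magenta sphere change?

+1.7

Before: roughly 8.1 units apart; after: 9.8. That's 1.7 units further apart.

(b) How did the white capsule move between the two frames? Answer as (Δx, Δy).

(-1.2, 1.3)

From the two frames, the white capsule sits at roughly (2.1, 7.6) before and (0.9, 8.9) after.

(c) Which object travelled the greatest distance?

the blue sphere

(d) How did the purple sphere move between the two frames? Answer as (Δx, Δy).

(-3.4, -0.9)

From the two frames, the purple sphere sits at roughly (13.3, 3.5) before and (9.9, 2.6) after.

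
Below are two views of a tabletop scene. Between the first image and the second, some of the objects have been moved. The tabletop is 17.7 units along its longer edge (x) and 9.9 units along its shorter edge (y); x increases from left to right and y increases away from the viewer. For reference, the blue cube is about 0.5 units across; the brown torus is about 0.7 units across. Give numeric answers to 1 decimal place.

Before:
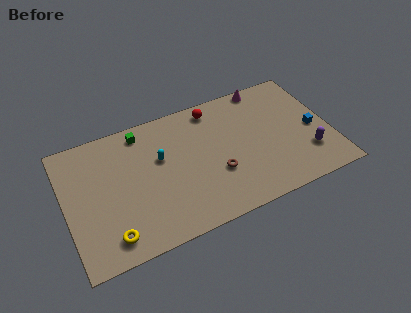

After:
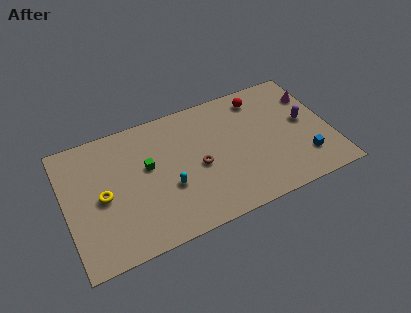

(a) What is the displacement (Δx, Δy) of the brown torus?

(-1.1, 1.0)

The brown torus was at about (9.9, 3.5) and moved to about (8.8, 4.5).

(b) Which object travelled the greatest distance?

the magenta cone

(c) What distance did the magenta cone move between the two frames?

3.6

The magenta cone was near (13.9, 9.1) before and (16.9, 7.2) after, so it travelled √(3.0² + 1.9²) ≈ 3.6 units.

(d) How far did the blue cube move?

2.3

The blue cube moved from about (16.6, 4.5) to (15.7, 2.4), a distance of √(0.9² + 2.1²) ≈ 2.3.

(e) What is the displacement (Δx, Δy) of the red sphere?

(3.1, -0.3)

From the two frames, the red sphere sits at roughly (10.3, 8.6) before and (13.4, 8.3) after.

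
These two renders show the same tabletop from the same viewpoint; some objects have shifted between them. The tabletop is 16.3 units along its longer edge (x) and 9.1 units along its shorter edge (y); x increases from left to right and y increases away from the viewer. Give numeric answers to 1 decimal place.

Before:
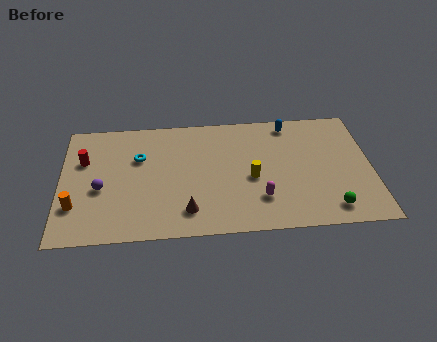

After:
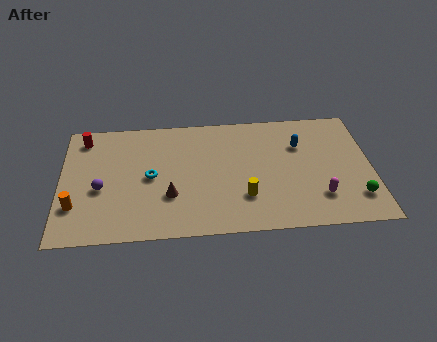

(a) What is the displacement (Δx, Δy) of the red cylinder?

(0.0, 1.7)

The red cylinder started near (1.2, 6.0) and ended near (1.2, 7.7).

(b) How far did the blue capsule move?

1.8

From (12.1, 8.0) to (12.6, 6.3), the blue capsule covered √(0.5² + 1.7²) ≈ 1.8 units.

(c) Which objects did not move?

the purple sphere and the orange cylinder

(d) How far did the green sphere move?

1.6

The green sphere moved from about (14.0, 1.4) to (15.4, 2.1), a distance of √(1.4² + 0.7²) ≈ 1.6.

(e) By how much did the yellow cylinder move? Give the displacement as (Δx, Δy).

(-0.4, -1.4)

The yellow cylinder was at about (10.0, 4.0) and moved to about (9.6, 2.6).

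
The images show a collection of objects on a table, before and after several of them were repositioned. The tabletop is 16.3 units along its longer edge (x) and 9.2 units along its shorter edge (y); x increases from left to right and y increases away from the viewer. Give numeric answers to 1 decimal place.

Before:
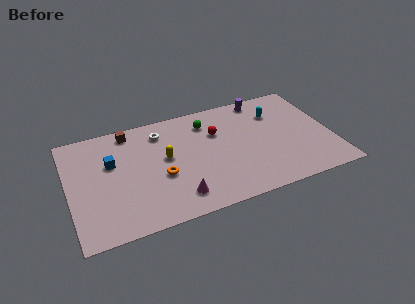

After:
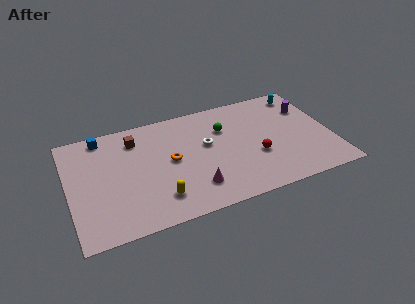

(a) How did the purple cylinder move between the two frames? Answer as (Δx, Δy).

(2.7, -1.7)

The purple cylinder was at about (12.4, 8.2) and moved to about (15.1, 6.5).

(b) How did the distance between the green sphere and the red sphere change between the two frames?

+2.2

Before: roughly 1.2 units apart; after: 3.4. That's 2.2 units further apart.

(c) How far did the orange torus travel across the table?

1.3

The orange torus moved from about (5.6, 3.7) to (6.3, 4.8), a distance of √(0.7² + 1.1²) ≈ 1.3.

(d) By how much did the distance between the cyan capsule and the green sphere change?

+1.0

They were about 4.3 units apart before and 5.3 after — 1.0 units further apart.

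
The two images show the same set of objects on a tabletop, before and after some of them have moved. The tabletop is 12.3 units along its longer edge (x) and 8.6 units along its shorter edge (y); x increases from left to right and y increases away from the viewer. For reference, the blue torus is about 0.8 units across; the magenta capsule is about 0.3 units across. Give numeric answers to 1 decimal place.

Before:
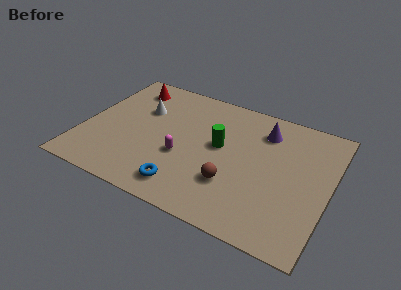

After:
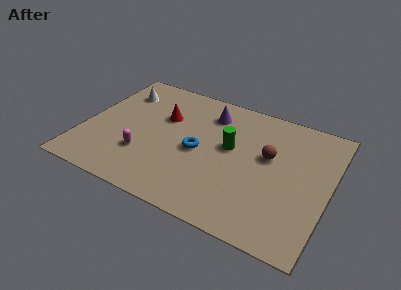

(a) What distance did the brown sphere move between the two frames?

2.9

The brown sphere was near (7.7, 2.6) before and (9.2, 5.1) after, so it travelled √(1.5² + 2.5²) ≈ 2.9 units.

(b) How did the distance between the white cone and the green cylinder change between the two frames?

+1.9

The distance was about 4.2 in the first image and 6.1 in the second, so they moved 1.9 units further apart.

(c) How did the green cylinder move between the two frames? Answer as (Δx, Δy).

(0.5, 0.1)

The green cylinder started near (6.8, 4.8) and ended near (7.3, 4.9).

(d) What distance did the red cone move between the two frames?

2.5

The red cone moved from about (1.8, 7.1) to (3.8, 5.6), a distance of √(2.0² + 1.5²) ≈ 2.5.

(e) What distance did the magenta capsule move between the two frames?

2.0

The magenta capsule moved from about (5.1, 3.3) to (3.2, 2.6), a distance of √(1.9² + 0.7²) ≈ 2.0.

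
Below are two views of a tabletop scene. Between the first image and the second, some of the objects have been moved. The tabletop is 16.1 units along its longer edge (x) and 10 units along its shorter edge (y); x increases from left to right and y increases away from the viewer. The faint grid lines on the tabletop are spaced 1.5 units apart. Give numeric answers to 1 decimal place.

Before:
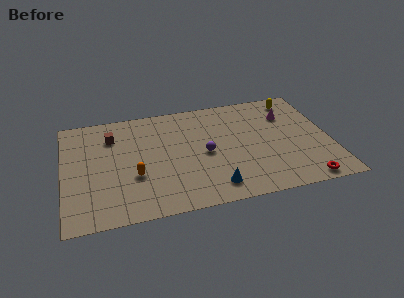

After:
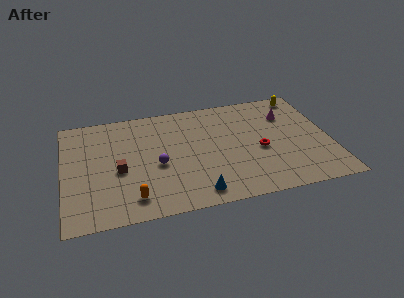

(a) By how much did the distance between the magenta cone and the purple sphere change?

+2.8

They were about 5.8 units apart before and 8.6 after — 2.8 units further apart.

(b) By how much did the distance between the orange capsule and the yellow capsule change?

+1.7

The distance was about 11.3 in the first image and 13.0 in the second, so they moved 1.7 units further apart.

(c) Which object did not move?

the magenta cone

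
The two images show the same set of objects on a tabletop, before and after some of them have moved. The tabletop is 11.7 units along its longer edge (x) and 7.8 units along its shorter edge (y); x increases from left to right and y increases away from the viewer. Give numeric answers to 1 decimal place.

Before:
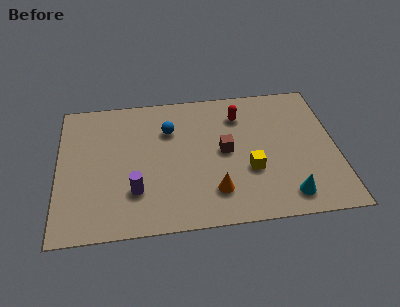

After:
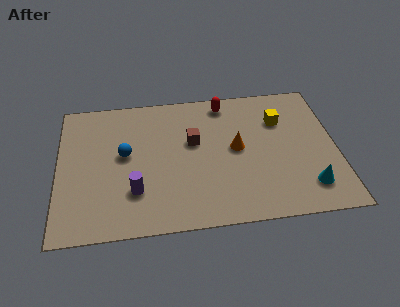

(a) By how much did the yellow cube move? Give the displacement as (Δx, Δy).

(1.4, 2.7)

From the two frames, the yellow cube sits at roughly (8.0, 2.8) before and (9.4, 5.5) after.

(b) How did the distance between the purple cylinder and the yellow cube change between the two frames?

+2.2

The distance was about 4.8 in the first image and 7.0 in the second, so they moved 2.2 units further apart.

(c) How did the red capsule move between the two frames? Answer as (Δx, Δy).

(-0.6, 0.8)

From the two frames, the red capsule sits at roughly (7.7, 6.0) before and (7.1, 6.8) after.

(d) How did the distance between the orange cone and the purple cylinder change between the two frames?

+1.4

They were about 3.3 units apart before and 4.7 after — 1.4 units further apart.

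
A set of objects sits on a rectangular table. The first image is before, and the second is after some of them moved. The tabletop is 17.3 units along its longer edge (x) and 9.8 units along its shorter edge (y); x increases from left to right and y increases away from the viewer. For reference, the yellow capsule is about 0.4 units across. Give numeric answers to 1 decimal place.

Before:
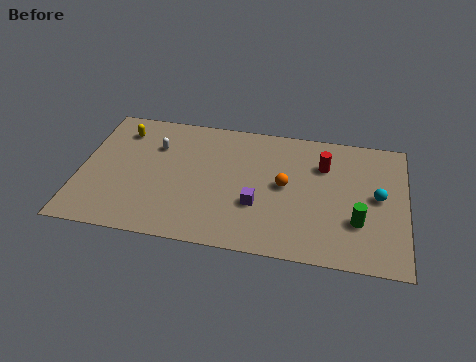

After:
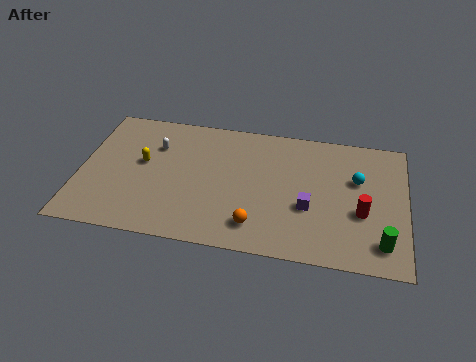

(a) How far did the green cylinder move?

1.8

From (14.8, 3.1) to (16.1, 1.8), the green cylinder covered √(1.3² + 1.3²) ≈ 1.8 units.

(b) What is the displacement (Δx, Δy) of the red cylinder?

(2.1, -3.2)

The red cylinder was at about (12.9, 7.0) and moved to about (15.0, 3.8).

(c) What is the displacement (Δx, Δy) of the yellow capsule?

(1.3, -2.3)

From the two frames, the yellow capsule sits at roughly (2.0, 7.8) before and (3.3, 5.5) after.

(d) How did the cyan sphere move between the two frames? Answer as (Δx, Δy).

(-1.1, 1.1)

From the two frames, the cyan sphere sits at roughly (15.8, 5.1) before and (14.7, 6.2) after.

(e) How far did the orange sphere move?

3.5

The orange sphere was near (10.9, 5.1) before and (9.5, 1.9) after, so it travelled √(1.4² + 3.2²) ≈ 3.5 units.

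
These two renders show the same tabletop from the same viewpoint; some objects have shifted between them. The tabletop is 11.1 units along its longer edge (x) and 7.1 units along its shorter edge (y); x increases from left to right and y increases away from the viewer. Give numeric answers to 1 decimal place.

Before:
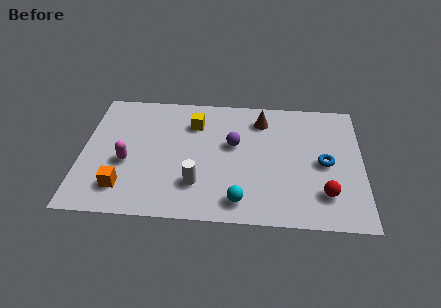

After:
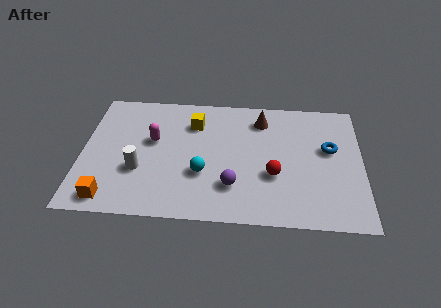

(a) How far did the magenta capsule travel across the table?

1.6

The magenta capsule moved from about (1.8, 2.9) to (2.8, 4.2), a distance of √(1.0² + 1.3²) ≈ 1.6.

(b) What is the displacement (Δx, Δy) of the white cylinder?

(-2.3, 0.6)

From the two frames, the white cylinder sits at roughly (4.6, 1.9) before and (2.3, 2.5) after.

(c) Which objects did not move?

the brown cone and the yellow cube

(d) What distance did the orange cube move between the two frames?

0.8

From (1.7, 1.5) to (1.2, 0.9), the orange cube covered √(0.5² + 0.6²) ≈ 0.8 units.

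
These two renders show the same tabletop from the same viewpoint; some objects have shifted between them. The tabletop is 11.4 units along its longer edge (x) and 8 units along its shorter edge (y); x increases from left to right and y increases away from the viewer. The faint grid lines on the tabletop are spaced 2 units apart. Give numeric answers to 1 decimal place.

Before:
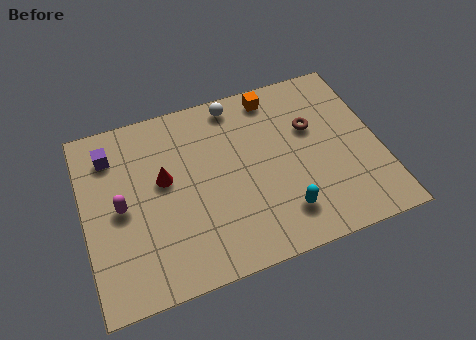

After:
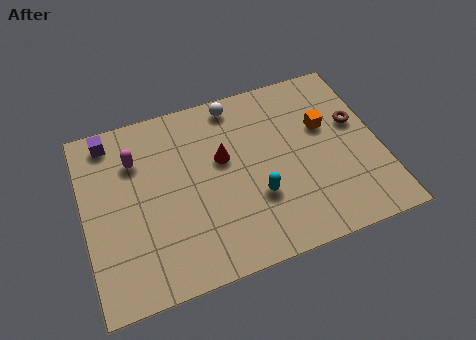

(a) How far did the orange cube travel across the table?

2.7

From (7.6, 7.0) to (9.4, 5.0), the orange cube covered √(1.8² + 2.0²) ≈ 2.7 units.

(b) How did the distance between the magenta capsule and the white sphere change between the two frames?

-1.5

They were about 5.7 units apart before and 4.2 after — 1.5 units closer together.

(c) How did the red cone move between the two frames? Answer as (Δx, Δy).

(2.3, 0.2)

The red cone started near (3.1, 4.6) and ended near (5.4, 4.8).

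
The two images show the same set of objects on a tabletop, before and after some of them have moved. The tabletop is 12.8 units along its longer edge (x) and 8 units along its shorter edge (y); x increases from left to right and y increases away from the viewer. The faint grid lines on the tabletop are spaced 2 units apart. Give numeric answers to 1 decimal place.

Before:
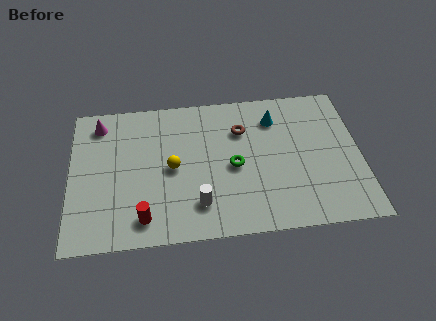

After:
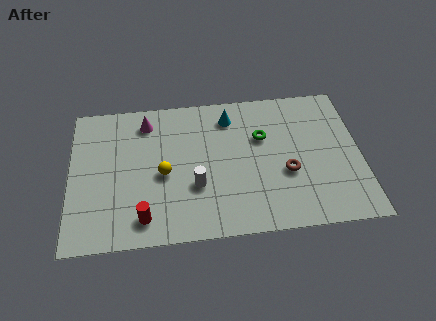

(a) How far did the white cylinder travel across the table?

1.0

From (5.6, 1.8) to (5.5, 2.8), the white cylinder covered √(0.1² + 1.0²) ≈ 1.0 units.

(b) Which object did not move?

the red cylinder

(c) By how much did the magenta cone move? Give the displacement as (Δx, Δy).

(2.1, -0.1)

From the two frames, the magenta cone sits at roughly (1.3, 6.7) before and (3.4, 6.6) after.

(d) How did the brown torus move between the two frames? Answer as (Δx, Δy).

(1.9, -2.6)

The brown torus was at about (7.6, 5.7) and moved to about (9.5, 3.1).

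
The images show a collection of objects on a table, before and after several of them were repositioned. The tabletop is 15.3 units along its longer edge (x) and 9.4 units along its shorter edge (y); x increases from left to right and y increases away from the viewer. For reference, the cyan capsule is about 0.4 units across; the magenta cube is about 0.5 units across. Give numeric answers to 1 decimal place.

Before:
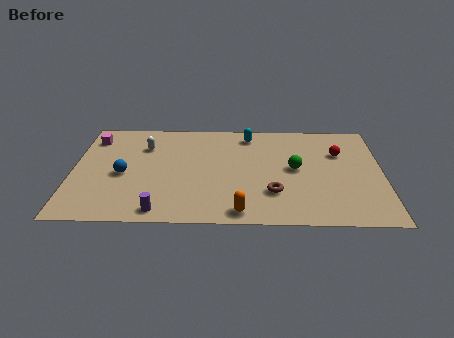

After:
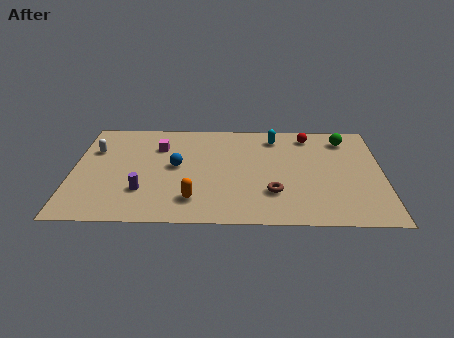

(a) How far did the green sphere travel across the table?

3.8

The green sphere was near (11.0, 4.9) before and (13.5, 7.7) after, so it travelled √(2.5² + 2.8²) ≈ 3.8 units.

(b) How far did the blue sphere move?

2.7

The blue sphere moved from about (2.5, 4.2) to (5.1, 5.0), a distance of √(2.6² + 0.8²) ≈ 2.7.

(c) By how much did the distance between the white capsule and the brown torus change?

+2.0

They were about 7.6 units apart before and 9.6 after — 2.0 units further apart.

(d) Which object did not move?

the brown torus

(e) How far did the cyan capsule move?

1.3

The cyan capsule moved from about (8.7, 8.0) to (10.0, 7.8), a distance of √(1.3² + 0.2²) ≈ 1.3.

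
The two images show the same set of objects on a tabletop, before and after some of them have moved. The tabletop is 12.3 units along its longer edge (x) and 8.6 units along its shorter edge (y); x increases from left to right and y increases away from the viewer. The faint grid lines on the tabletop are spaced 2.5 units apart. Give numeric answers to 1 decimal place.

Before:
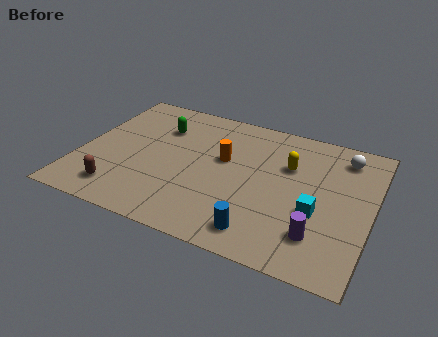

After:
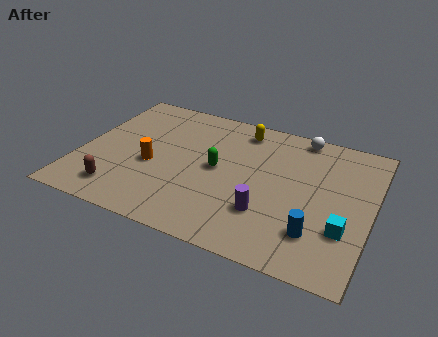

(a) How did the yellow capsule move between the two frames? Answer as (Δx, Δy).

(-2.2, 1.6)

The yellow capsule was at about (8.7, 5.7) and moved to about (6.5, 7.3).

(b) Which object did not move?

the brown capsule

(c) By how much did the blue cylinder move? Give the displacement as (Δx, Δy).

(2.2, 0.8)

The blue cylinder was at about (8.0, 1.3) and moved to about (10.2, 2.1).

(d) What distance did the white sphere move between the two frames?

2.0

From (10.9, 7.1) to (9.0, 7.8), the white sphere covered √(1.9² + 0.7²) ≈ 2.0 units.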